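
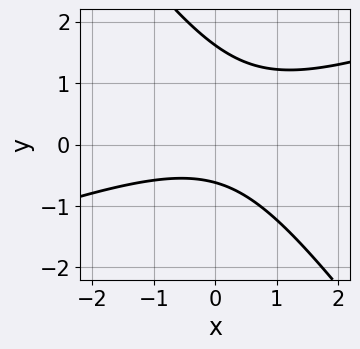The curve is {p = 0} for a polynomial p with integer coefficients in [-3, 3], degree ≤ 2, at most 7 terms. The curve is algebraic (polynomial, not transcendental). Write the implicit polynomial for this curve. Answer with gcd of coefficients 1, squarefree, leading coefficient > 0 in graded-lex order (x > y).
The degree is 2 — no degree-1 curve has this shape.
From the visible intercepts: the curve avoids every integer x-axis point in the box.
Together with the visible shape, these determine p as stated.

x^2 - 2*x*y - 2*y^2 + 2*y + 2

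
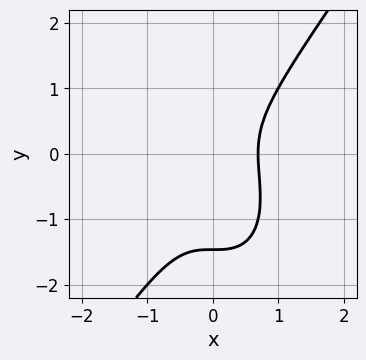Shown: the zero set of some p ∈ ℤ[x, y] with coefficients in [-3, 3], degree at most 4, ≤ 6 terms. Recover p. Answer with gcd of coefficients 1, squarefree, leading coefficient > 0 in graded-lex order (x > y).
3*x^3 - y^3 - y^2 - 1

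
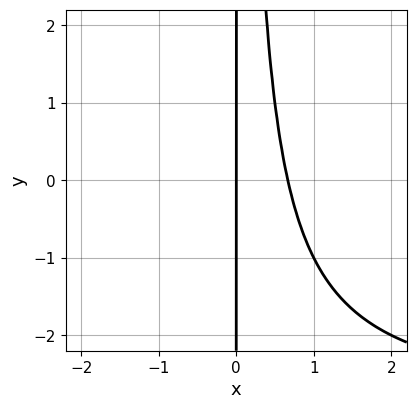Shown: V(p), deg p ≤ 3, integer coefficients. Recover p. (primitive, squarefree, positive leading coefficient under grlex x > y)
x^2*y + 3*x^2 - 2*x

The degree is 3 — the shape is more complex than any degree-2 curve.
Reading off the gridlines: it crosses the x-axis at the gridline x = 0; the visible y-axis segment lies entirely on the curve.
Assembling these constraints gives the stated polynomial.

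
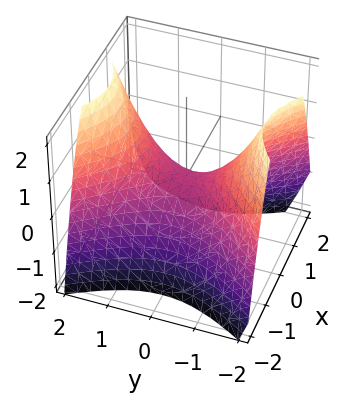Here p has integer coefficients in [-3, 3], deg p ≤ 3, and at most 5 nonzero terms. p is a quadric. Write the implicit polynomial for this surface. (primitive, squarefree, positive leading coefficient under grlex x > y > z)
3*x^2 - 2*y^2 + 3*z

1. The degree is 2 — a hyperbolic paraboloid; a quadric.
2. Symmetries: the x ↦ −x reflection is a symmetry, so x appears only in even powers; it's symmetric under y → −y, forcing even powers of y.
3. Reading off the gridlines: one z-axis crossing is at z = 0; it meets the y-axis at y = 0 (among the integer gridlines); it meets the x-axis at x = 0 (among the integer gridlines).
4. The integer polynomial consistent with all of this is the stated p.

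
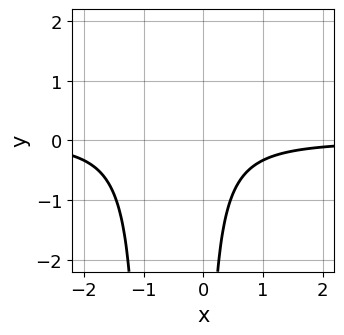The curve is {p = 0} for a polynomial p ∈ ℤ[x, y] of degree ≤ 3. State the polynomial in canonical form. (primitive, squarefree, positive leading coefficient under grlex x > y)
1. deg p = 3. The shape is more complex than any degree-2 curve.
2. From the visible intercepts: no x-intercept at any integer in the box; the curve avoids every integer y-axis point in the box.
3. Fitting integer coefficients to these (and the overall shape) gives p.

3*x^2*y + 3*x*y + 2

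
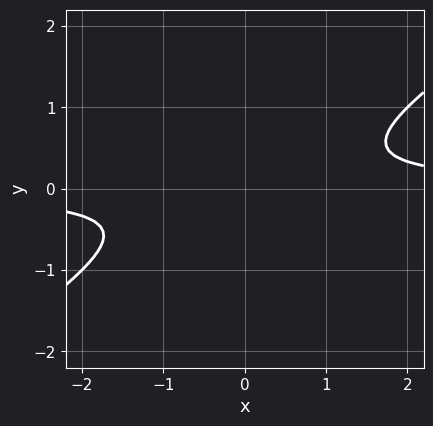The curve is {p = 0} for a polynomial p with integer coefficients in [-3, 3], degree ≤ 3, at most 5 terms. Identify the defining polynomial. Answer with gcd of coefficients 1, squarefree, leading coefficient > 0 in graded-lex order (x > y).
First, degree: the shape is more complex than any degree-1 curve, so deg p = 2.
Next, against the integer gridlines: it misses every integer gridline on the y-axis; it misses every integer gridline on the x-axis.
Finally, the integer polynomial consistent with all of this is the stated p.

2*x*y - 3*y^2 - 1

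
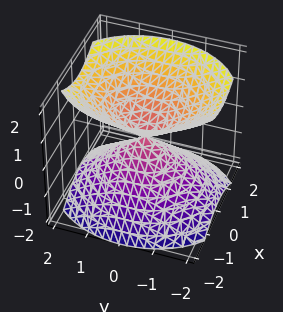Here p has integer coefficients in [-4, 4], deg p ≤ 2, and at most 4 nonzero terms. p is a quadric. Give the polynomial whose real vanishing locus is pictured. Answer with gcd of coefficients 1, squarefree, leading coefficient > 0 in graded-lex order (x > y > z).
(a) The picture has 2 separate pieces.
(b) Degree: two nappes meeting at a single point; a quadric, so deg p = 2.
(c) Symmetries: it's symmetric under y → −y, forcing even powers of y; it's symmetric under z → −z, forcing even powers of z; mirror symmetry x ↦ −x ⇒ only even powers of x.
(d) Against the integer gridlines: it meets the x-axis at x = 0 (among the integer gridlines); one z-axis crossing is at z = 0; it crosses the y-axis at the gridline y = 0.
(e) Fitting integer coefficients to these (and the overall shape) gives p.

3*x^2 + 2*y^2 - 3*z^2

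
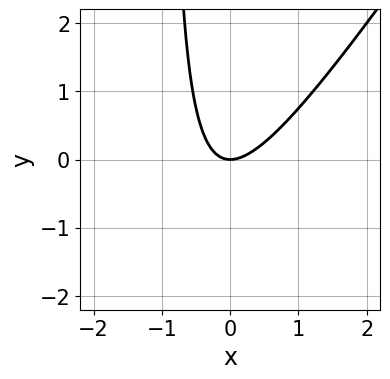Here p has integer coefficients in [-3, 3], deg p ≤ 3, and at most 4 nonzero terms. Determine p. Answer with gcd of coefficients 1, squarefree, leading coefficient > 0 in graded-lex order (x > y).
First, deg p = 2. The shape is more complex than any degree-1 curve.
Next, checking where it meets the axes: it meets the y-axis at y = 0 (among the integer gridlines); it meets the x-axis at x = 0 (among the integer gridlines).
Finally, these observations pin down the coefficients.

3*x^2 - 2*x*y - 2*y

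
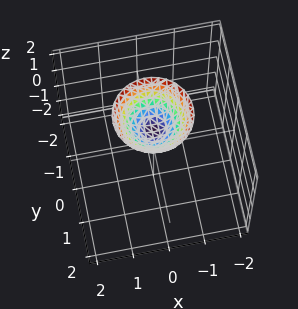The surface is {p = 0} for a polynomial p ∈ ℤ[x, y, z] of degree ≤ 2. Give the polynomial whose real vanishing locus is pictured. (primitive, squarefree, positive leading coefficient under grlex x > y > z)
x^2 + y^2 - z + 1

(a) deg p = 2. No degree-1 surface has this shape.
(b) Symmetries: rotational symmetry about the z-axis ⇒ p depends on x, y only through x² + y².
(c) Against the integer gridlines: a circular section at z = 2 has radius exactly 1; it meets the z-axis at z = 1 (among the integer gridlines).
(d) Solving for integer coefficients yields p as stated.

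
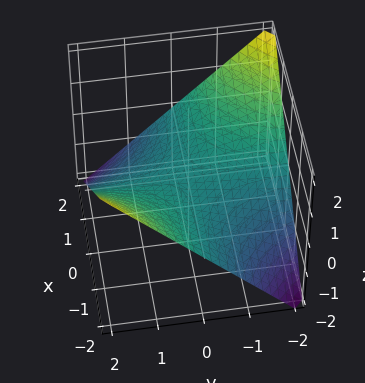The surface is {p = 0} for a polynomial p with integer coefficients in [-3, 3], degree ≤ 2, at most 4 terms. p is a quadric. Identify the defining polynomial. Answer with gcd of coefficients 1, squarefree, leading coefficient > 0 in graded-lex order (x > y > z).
x*y + 2*z

First, the degree is 2 — a saddle surface; a quadric.
Then, from the visible intercepts: every point of the y-axis in the box is on the surface; it crosses the z-axis at the gridline z = 0; the visible x-axis segment lies entirely on the surface.
Finally, matching integer coefficients to the picture gives p.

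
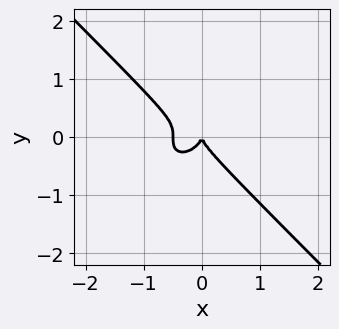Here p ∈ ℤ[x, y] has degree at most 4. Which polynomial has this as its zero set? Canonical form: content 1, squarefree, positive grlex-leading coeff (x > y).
First, deg p = 3.
Next, checking where it meets the axes: it meets the x-axis at x = 0 (among the integer gridlines); it crosses the y-axis at the gridline y = 0.
Finally, the integer polynomial consistent with all of this is the stated p.

2*x^3 + 2*y^3 + x^2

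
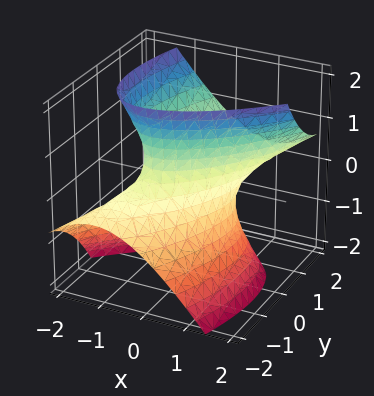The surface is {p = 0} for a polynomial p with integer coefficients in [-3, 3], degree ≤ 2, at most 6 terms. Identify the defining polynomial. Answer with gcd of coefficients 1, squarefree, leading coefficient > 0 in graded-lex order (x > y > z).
2*x^2 - 2*x*y + y^2 - 2*y*z - z^2 - 1

First, degree: no degree-1 surface has this shape, so deg p = 2.
Then, against the integer gridlines: among the integer gridlines, it crosses the y-axis at y ∈ {-1, 1}; the surface avoids every integer z-axis point in the box.
Finally, solving for integer coefficients yields p as stated.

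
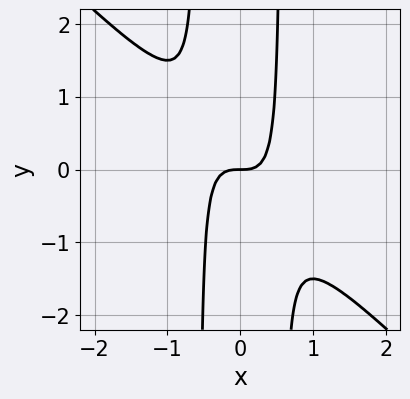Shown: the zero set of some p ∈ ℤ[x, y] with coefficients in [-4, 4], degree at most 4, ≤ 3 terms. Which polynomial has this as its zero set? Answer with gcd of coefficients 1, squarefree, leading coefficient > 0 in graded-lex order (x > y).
3*x^3 + 3*x^2*y - y

Degree: the shape is more complex than any degree-2 curve, so deg p = 3.
Against the integer gridlines: it meets the x-axis at x = 0 (among the integer gridlines); it meets the y-axis at y = 0 (among the integer gridlines).
Fitting integer coefficients to these (and the overall shape) gives p.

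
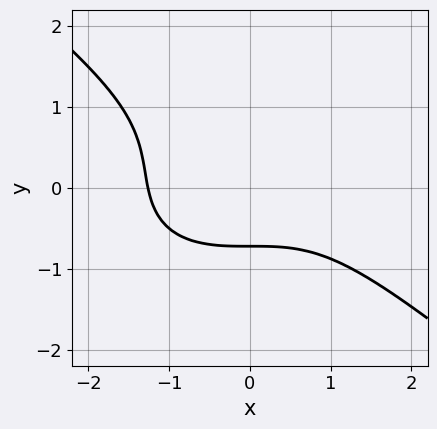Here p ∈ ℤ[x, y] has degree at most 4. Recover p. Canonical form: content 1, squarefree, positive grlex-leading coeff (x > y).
x^3 + 2*y^3 - y^2 + y + 2

1. The degree is 3 — the shape is more complex than any degree-2 curve.
2. The integer polynomial consistent with all of this is the stated p.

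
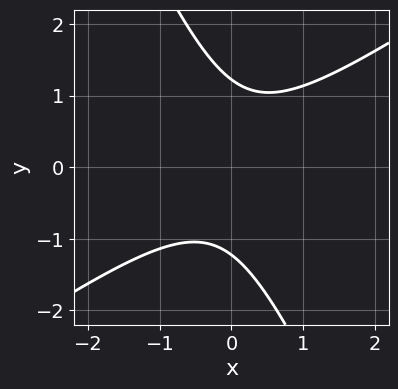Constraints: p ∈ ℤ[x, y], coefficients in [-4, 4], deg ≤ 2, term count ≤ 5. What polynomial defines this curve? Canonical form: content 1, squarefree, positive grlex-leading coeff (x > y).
3*x^2 - 3*x*y - 2*y^2 + 3

1. Degree: a generic line meets the curve in up to 2 points, so deg p = 2.
2. Against the integer gridlines: no x-intercept at any integer in the box.
3. Together with the visible shape, these determine p as stated.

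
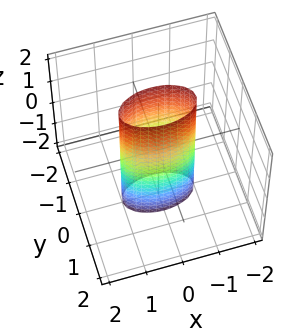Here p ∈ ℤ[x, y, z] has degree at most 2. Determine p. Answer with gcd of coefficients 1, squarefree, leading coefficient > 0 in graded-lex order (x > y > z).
x^2 + 3*y^2 - 1

First, degree: a cylinder; a quadric, so deg p = 2.
Next, symmetries: the z ↦ −z reflection is a symmetry, so z appears only in even powers; the x ↦ −x reflection is a symmetry, so x appears only in even powers; the y ↦ −y reflection is a symmetry, so y appears only in even powers.
Next, checking where it meets the axes: the surface avoids every integer z-axis point in the box; among the integer gridlines, it crosses the x-axis at x ∈ {-1, 1}.
Finally, solving for integer coefficients yields p as stated.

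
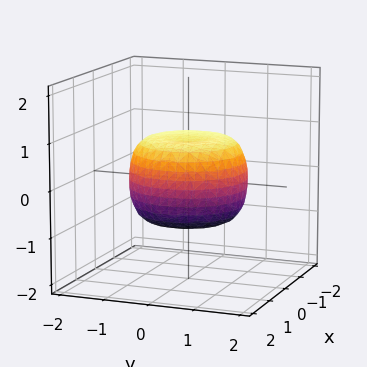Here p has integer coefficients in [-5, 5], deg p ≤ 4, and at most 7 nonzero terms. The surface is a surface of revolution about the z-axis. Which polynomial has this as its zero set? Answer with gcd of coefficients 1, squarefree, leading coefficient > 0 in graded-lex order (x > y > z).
2*x^4 + 4*x^2*y^2 + 2*y^4 - 2*x^2 - 2*y^2 + 3*z^2 - 2

The degree is 4 — the shape is more complex than any degree-3 surface.
Symmetries: the z-axis is an axis of rotation, so x and y enter only as x² + y².
Reading off the gridlines: a circular section at z = 0 has radius between 1 and 2.
Fitting integer coefficients to these (and the overall shape) gives p.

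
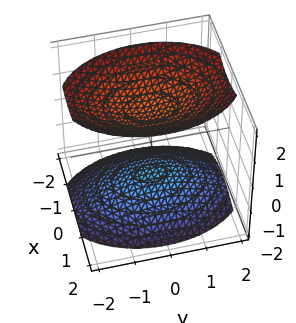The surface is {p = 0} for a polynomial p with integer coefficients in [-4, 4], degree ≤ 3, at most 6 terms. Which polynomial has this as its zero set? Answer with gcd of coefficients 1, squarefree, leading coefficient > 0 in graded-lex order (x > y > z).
(a) There are 2 components.
(b) The degree is 2 — two separate bowl-shaped sheets opening away from each other; a quadric.
(c) Symmetries: mirror symmetry y ↦ −y ⇒ only even powers of y; the x ↦ −x reflection is a symmetry, so x appears only in even powers; the z ↦ −z reflection is a symmetry, so z appears only in even powers.
(d) From the axis intercepts and sections: no y-intercept at any integer in the box; no x-intercept at any integer in the box.
(e) Together with the visible shape, these determine p as stated.

2*x^2 + y^2 - 2*z^2 + 3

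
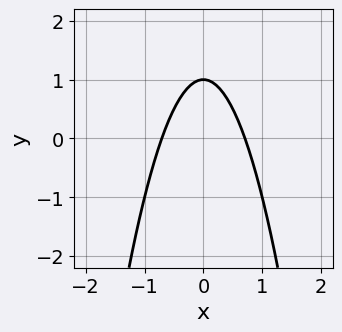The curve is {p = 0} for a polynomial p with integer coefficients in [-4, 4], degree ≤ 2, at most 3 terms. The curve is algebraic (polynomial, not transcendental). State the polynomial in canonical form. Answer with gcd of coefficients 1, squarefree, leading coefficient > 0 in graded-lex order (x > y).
Degree: a generic line meets the curve in up to 2 points, so deg p = 2.
Symmetries: it's symmetric under x → −x, forcing even powers of x.
From the visible intercepts: it meets the y-axis at y = 1 (among the integer gridlines).
The integer polynomial consistent with all of this is the stated p.

2*x^2 + y - 1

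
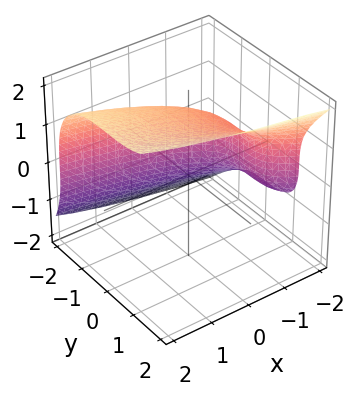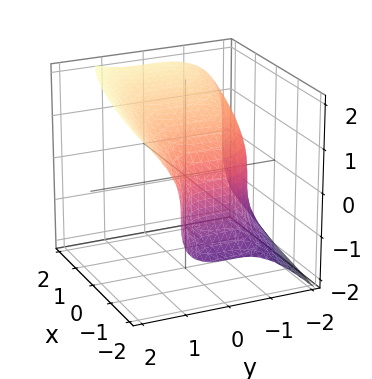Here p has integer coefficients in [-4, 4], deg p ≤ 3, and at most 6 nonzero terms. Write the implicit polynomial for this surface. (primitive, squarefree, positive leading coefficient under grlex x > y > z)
y^3 - z^3 + 2*x + 3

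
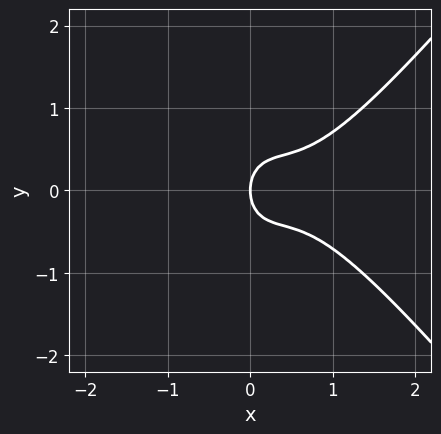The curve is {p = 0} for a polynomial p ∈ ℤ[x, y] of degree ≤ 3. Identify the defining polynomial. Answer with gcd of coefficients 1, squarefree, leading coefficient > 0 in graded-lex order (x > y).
3*x^3 - 2*x*y^2 - 3*x^2 - 2*y^2 + 2*x

(a) deg p = 3.
(b) Symmetries: it's symmetric under y → −y, forcing even powers of y.
(c) Reading off the gridlines: one x-axis crossing is at x = 0; it crosses the y-axis at the gridline y = 0.
(d) Solving for integer coefficients yields p as stated.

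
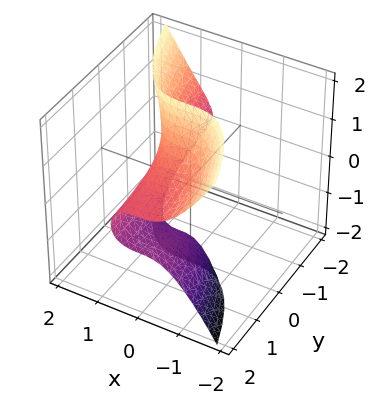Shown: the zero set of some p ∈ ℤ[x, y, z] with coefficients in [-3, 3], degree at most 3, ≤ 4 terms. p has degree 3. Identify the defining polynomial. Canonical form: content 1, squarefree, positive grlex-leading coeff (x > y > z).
First, the degree is 3 — a generic line meets the surface in up to 3 points.
Then, against the integer gridlines: no y-intercept at any integer in the box; no z-intercept at any integer in the box.
Finally, fitting integer coefficients to these (and the overall shape) gives p.

3*x^3 + 2*y*z^2 - 1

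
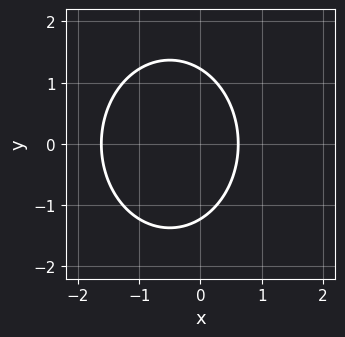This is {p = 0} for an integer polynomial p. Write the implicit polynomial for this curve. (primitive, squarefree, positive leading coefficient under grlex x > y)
3*x^2 + 2*y^2 + 3*x - 3

1. Degree: no degree-1 curve has this shape, so deg p = 2.
2. Symmetries: mirror symmetry y ↦ −y ⇒ only even powers of y.
3. Together with the visible shape, these determine p as stated.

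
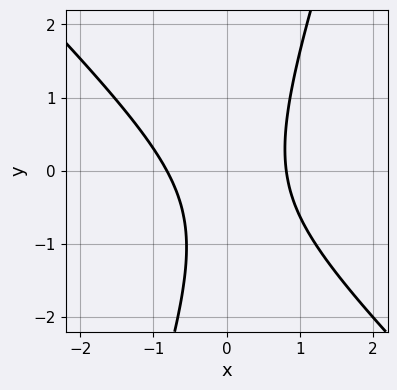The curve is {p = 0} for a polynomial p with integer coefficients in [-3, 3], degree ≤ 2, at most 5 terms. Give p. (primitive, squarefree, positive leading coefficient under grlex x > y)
3*x^2 + 2*x*y - y^2 - y - 2

First, degree: no degree-1 curve has this shape, so deg p = 2.
Then, checking where it meets the axes: it misses every integer gridline on the y-axis.
Finally, together with the visible shape, these determine p as stated.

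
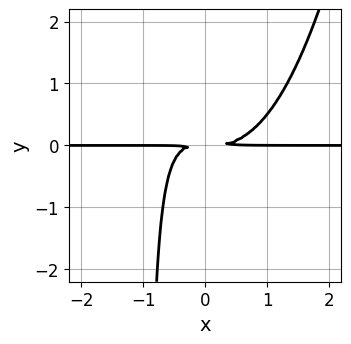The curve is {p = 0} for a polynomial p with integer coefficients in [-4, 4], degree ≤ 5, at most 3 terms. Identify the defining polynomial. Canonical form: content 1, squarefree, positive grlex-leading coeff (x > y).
x^3*y - x*y^2 - y^2

1. Degree: the shape is more complex than any degree-3 curve, so deg p = 4.
2. Reading off the gridlines: every point of the x-axis in the box is on the curve.
3. Fitting integer coefficients to these (and the overall shape) gives p.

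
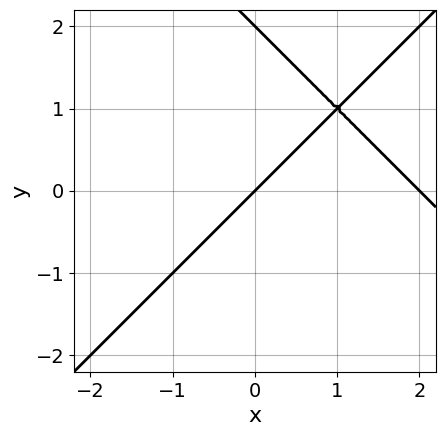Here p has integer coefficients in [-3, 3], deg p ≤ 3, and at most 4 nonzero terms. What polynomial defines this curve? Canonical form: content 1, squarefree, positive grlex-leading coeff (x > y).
First, degree: no degree-1 curve has this shape, so deg p = 2.
Next, observable constraints: among the integer gridlines, it crosses the x-axis at x ∈ {0, 2}; the y-axis gridline crossings are at y ∈ {0, 2}.
Finally, solving for integer coefficients yields p as stated.

x^2 - y^2 - 2*x + 2*y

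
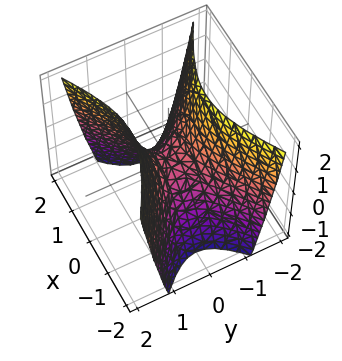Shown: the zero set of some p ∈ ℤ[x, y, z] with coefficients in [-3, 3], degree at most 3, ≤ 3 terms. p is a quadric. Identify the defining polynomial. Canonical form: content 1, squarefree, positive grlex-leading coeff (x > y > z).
1. deg p = 2. A hyperbolic paraboloid; a quadric.
2. Symmetries: mirror symmetry x ↦ −x ⇒ only even powers of x; mirror symmetry y ↦ −y ⇒ only even powers of y.
3. Checking where it meets the axes: it meets the x-axis at x = 0 (among the integer gridlines); one z-axis crossing is at z = 0; one y-axis crossing is at y = 0.
4. Matching integer coefficients to the picture gives p.

x^2 - 2*y^2 + z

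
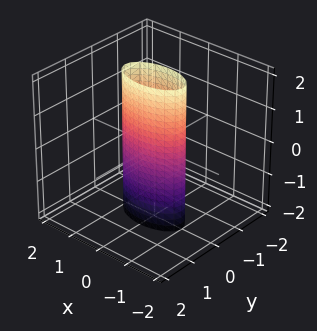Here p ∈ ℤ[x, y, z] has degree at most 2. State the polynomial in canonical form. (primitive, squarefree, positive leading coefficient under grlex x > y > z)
1. deg p = 2. A cylinder; a quadric.
2. Symmetries: it's symmetric under x → −x, forcing even powers of x; it's symmetric under z → −z, forcing even powers of z; the y ↦ −y reflection is a symmetry, so y appears only in even powers.
3. Reading off the gridlines: among the integer gridlines, it crosses the x-axis at x ∈ {-1, 1}; the surface avoids every integer z-axis point in the box.
4. Assembling these constraints gives the stated polynomial.

x^2 + 3*y^2 - 1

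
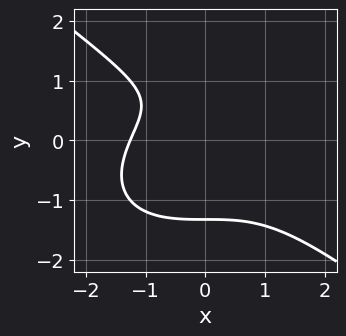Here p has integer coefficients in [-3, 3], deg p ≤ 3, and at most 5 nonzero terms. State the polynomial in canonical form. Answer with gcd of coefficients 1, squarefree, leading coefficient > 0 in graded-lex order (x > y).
(a) Degree: a generic line meets the curve in up to 3 points, so deg p = 3.
(b) The integer polynomial consistent with all of this is the stated p.

x^3 + 2*y^3 - 2*y + 2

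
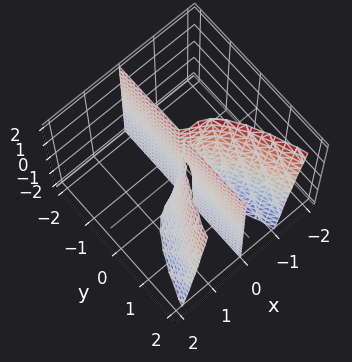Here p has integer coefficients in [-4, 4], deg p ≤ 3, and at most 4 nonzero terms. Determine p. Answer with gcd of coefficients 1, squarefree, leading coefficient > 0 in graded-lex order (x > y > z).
3*x^3 + x^2*z - 3*x*y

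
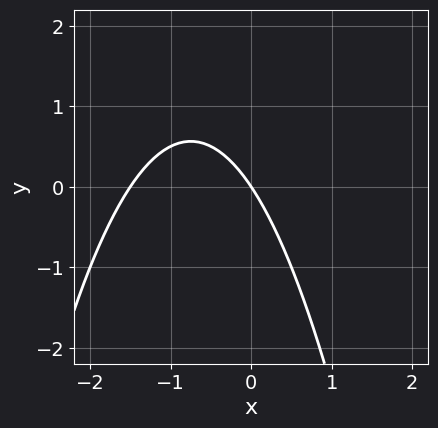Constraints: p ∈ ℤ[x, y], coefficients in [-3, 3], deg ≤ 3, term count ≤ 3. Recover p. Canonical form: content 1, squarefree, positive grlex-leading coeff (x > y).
2*x^2 + 3*x + 2*y

First, degree: a generic line meets the curve in up to 2 points, so deg p = 2.
Then, checking where it meets the axes: it crosses the y-axis at the gridline y = 0; one x-axis crossing is at x = 0.
Finally, matching integer coefficients to the picture gives p.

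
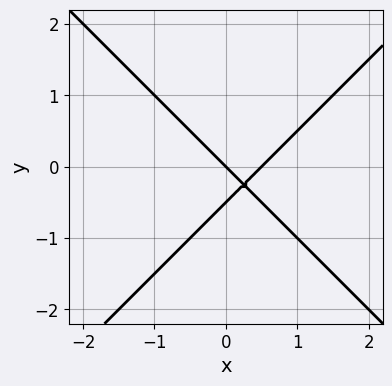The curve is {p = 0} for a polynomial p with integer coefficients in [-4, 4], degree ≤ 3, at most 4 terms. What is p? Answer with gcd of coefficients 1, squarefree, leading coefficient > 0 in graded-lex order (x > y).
1. deg p = 2.
2. Checking where it meets the axes: one y-axis crossing is at y = 0; one x-axis crossing is at x = 0.
3. Fitting integer coefficients to these (and the overall shape) gives p.

2*x^2 - 2*y^2 - x - y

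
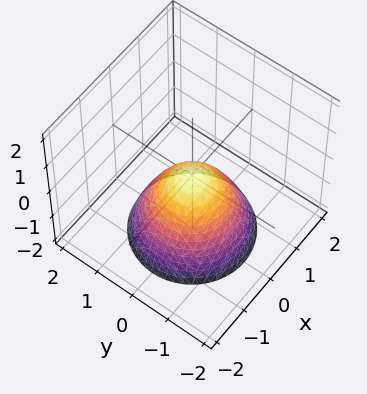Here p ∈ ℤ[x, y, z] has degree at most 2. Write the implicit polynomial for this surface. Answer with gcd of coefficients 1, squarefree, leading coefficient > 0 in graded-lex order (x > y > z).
x^2 + y^2 + z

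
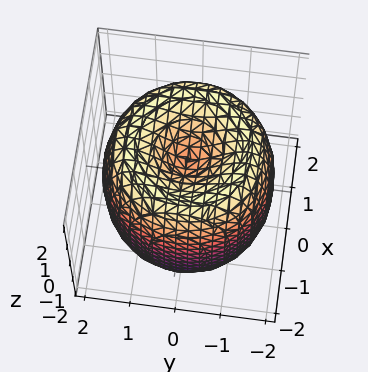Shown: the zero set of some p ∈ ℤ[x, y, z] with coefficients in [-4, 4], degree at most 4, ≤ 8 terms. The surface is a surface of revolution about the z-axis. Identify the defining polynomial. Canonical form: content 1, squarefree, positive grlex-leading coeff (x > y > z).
x^4 + 2*x^2*y^2 + y^4 - 3*x^2 - 3*y^2 + z^2 - 1

1. Degree: a generic line meets the surface in up to 4 points, so deg p = 4.
2. Symmetries: rotational symmetry about the z-axis ⇒ p depends on x, y only through x² + y².
3. Checking where it meets the axes: the z-axis gridline crossings are at z ∈ {-1, 1}; a circular section at z = -1 has radius between 1 and 2.
4. These observations pin down the coefficients.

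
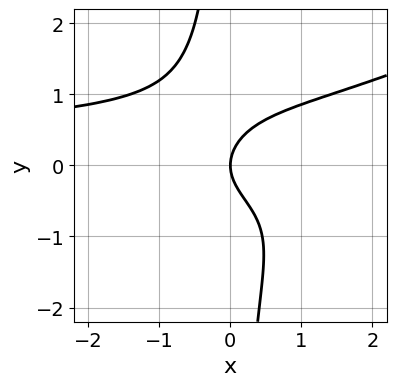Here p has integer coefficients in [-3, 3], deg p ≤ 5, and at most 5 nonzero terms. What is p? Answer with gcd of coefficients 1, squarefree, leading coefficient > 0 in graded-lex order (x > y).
(a) Degree: a generic line meets the curve in up to 4 points, so deg p = 4.
(b) Reading off the gridlines: it meets the y-axis at y = 0 (among the integer gridlines); it meets the x-axis at x = 0 (among the integer gridlines).
(c) Assembling these constraints gives the stated polynomial.

x^2*y^2 - 2*x*y^3 - 2*y^2 + 2*x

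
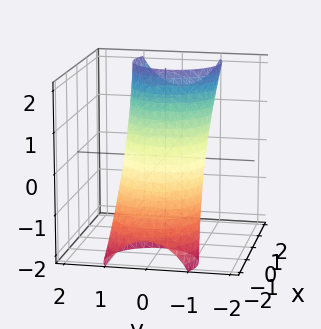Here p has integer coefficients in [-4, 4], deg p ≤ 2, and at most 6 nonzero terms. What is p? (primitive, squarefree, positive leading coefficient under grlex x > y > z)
2*x^2 - 3*x*z + 2*y^2 + z^2 - 2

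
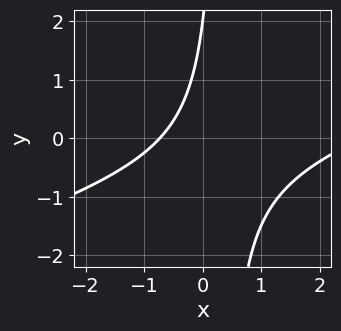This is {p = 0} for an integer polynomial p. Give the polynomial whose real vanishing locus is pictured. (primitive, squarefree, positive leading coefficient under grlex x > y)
Degree: no degree-1 curve has this shape, so deg p = 2.
From the axis intercepts and sections: it meets the y-axis at y = 2 (among the integer gridlines).
Together with the visible shape, these determine p as stated.

x^2 - 3*x*y - 2*x + y - 2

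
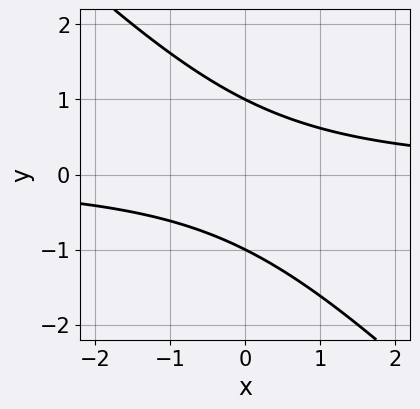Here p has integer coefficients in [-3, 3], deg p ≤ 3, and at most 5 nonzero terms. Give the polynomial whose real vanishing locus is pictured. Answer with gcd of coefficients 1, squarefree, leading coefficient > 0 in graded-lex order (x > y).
x*y + y^2 - 1

(a) Degree: the shape is more complex than any degree-1 curve, so deg p = 2.
(b) From the axis intercepts and sections: among the integer gridlines, it crosses the y-axis at y ∈ {-1, 1}; it misses every integer gridline on the x-axis.
(c) Putting this together gives p.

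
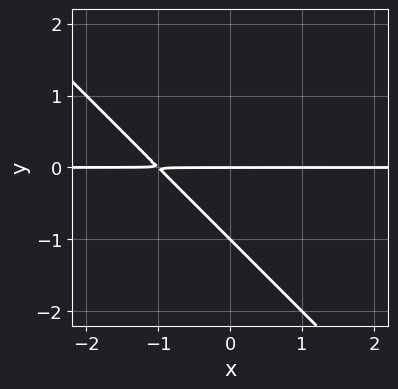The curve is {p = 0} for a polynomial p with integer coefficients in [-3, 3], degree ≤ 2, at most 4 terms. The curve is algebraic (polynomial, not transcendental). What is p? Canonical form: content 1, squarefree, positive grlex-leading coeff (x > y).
First, deg p = 2.
Then, against the integer gridlines: every point of the x-axis in the box is on the curve; the y-axis gridline crossings are at y ∈ {-1, 0}.
Finally, together with the visible shape, these determine p as stated.

x*y + y^2 + y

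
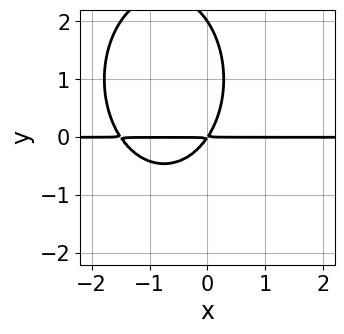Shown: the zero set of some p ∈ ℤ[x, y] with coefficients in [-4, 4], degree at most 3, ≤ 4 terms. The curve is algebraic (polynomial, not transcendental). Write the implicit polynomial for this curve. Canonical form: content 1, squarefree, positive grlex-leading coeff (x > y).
1. The degree is 3 — no degree-2 curve has this shape.
2. Observable constraints: one y-axis crossing is at y = 2; every point of the x-axis in the box is on the curve.
3. Putting this together gives p.

2*x^2*y + y^3 + 3*x*y - 2*y^2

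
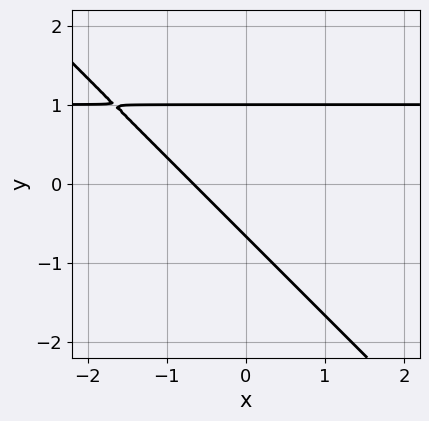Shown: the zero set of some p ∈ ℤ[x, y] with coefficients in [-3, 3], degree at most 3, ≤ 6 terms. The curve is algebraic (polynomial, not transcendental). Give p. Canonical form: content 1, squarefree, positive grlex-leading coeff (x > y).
3*x*y + 3*y^2 - 3*x - y - 2

1. The degree is 2 — a generic line meets the curve in up to 2 points.
2. Reading off the gridlines: it meets the y-axis at y = 1 (among the integer gridlines).
3. Matching integer coefficients to the picture gives p.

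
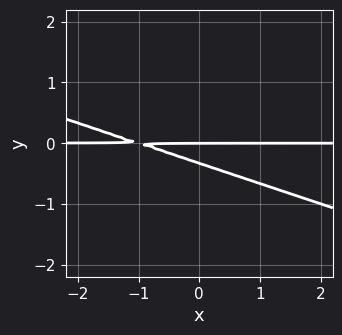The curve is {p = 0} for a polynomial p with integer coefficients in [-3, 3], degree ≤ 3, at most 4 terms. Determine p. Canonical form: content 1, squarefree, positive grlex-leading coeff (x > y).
Degree: the shape is more complex than any degree-1 curve, so deg p = 2.
Reading off the gridlines: it meets the y-axis at y = 0 (among the integer gridlines); every point of the x-axis in the box is on the curve.
Solving for integer coefficients yields p as stated.

x*y + 3*y^2 + y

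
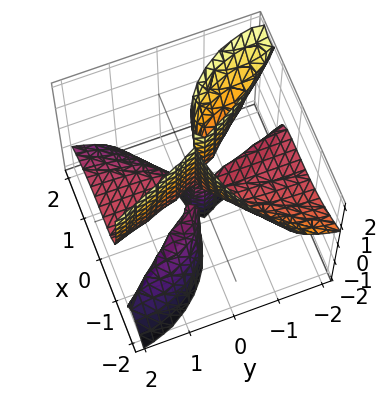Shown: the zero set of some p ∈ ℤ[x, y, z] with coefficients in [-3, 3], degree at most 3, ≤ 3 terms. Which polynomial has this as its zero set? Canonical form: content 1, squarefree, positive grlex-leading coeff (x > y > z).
(a) There are 3 components. Treating them together as one polynomial.
(b) Degree: the shape is more complex than any degree-2 surface, so deg p = 3.
(c) Reading off the gridlines: every point of the y-axis in the box is on the surface; the visible z-axis segment lies entirely on the surface.
(d) Together with the visible shape, these determine p as stated.

x^3 + 2*x*y*z + y^2*z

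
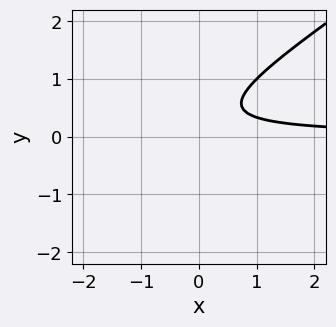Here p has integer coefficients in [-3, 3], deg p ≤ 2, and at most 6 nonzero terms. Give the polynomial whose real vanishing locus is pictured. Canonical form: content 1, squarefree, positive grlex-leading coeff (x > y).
2*x*y - 3*y^2 + 2*y - 1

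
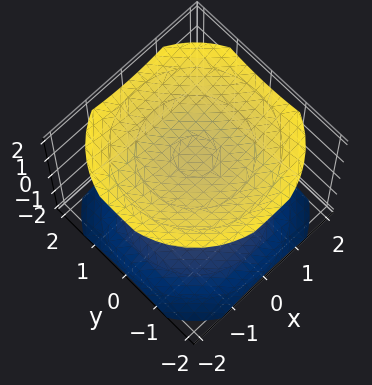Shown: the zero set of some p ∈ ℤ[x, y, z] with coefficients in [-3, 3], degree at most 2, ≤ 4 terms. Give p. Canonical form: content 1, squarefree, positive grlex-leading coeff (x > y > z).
1. There are 2 components. Treating them together as one polynomial.
2. Degree: the shape is more complex than any degree-1 surface, so deg p = 2.
3. Symmetries: the surface is invariant under rotation about z: p = q(x² + y², z).
4. Reading off the gridlines: the surface avoids every integer y-axis point in the box; it misses every integer gridline on the x-axis.
5. These observations pin down the coefficients.

x^2 + y^2 - 2*z^2 + 3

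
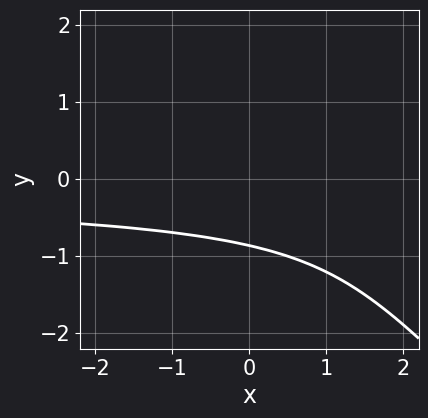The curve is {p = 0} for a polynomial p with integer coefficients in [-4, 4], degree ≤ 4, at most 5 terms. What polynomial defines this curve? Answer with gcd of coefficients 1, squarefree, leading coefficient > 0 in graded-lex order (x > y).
2*x*y^2 + 2*y^3 + 2*y + 3

Degree: the shape is more complex than any degree-2 curve, so deg p = 3.
Against the integer gridlines: the curve avoids every integer x-axis point in the box.
Matching integer coefficients to the picture gives p.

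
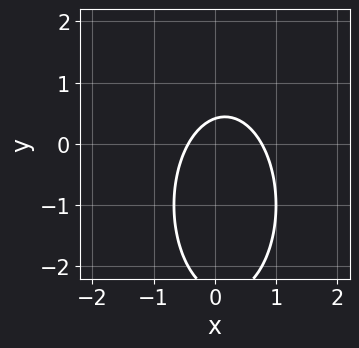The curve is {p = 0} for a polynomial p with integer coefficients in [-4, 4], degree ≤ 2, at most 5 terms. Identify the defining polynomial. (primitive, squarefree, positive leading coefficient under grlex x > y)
The degree is 2 — no degree-1 curve has this shape.
Putting this together gives p.

3*x^2 + y^2 - x + 2*y - 1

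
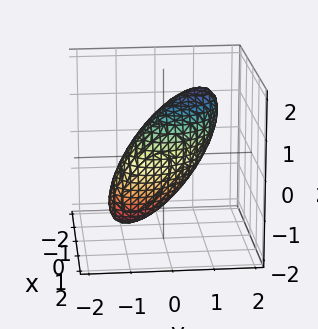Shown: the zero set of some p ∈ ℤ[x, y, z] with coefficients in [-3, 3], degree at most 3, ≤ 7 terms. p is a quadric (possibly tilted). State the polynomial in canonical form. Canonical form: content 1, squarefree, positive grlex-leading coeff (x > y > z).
(a) deg p = 2. The shape is more complex than any degree-1 surface.
(b) Reading off the gridlines: among the integer gridlines, it crosses the y-axis at y ∈ {-1, 1}; the x-axis gridline crossings are at x ∈ {-1, 1}.
(c) Putting this together gives p.

3*x^2 + 2*x*y + 3*y^2 - 3*y*z + 2*z^2 - 3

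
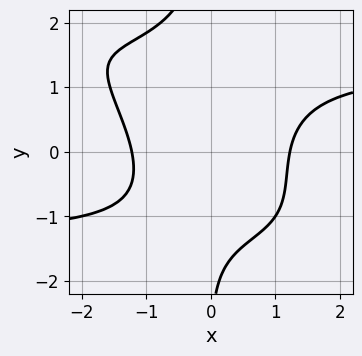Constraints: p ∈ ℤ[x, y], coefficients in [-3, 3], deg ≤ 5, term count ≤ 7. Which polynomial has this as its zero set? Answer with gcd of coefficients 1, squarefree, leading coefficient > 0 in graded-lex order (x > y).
x^2*y^2 + x*y^3 - 2*x^2 + y + 3

First, the degree is 4 — a generic line meets the curve in up to 4 points.
Then, checking where it meets the axes: it misses every integer gridline on the y-axis.
Finally, the integer polynomial consistent with all of this is the stated p.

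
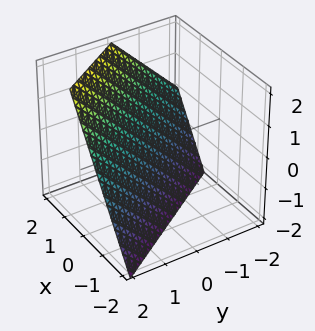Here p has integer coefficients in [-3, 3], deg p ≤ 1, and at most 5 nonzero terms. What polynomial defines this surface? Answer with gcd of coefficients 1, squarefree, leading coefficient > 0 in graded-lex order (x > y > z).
1. Degree: the surface is flat (a plane), so deg p = 1.
2. Checking where it meets the axes: it crosses the y-axis at the gridline y = 1; one z-axis crossing is at z = -1.
3. Putting this together gives p.

3*x + 2*y - 2*z - 2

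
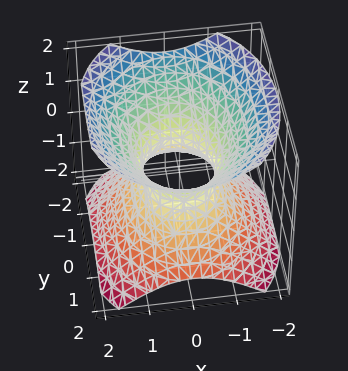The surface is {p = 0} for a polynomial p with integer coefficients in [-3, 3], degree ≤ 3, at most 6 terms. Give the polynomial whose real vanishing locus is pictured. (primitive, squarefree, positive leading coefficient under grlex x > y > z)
1. deg p = 2. An hourglass — one-sheet hyperboloid; a quadric.
2. Symmetries: it's symmetric under y → −y, forcing even powers of y; mirror symmetry z ↦ −z ⇒ only even powers of z; the x ↦ −x reflection is a symmetry, so x appears only in even powers.
3. From the axis intercepts and sections: the y-axis gridline crossings are at y ∈ {-1, 1}; the surface avoids every integer z-axis point in the box.
4. Assembling these constraints gives the stated polynomial.

3*x^2 + 2*y^2 - 3*z^2 - 2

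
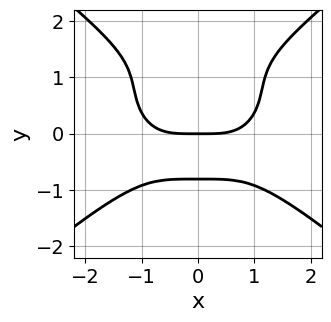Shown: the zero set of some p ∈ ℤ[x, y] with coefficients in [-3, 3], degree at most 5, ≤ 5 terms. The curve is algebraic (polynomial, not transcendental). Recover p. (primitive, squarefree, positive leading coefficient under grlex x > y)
x^4 - 2*y^4 + 3*y^3 - 3*y

First, deg p = 4.
Then, symmetries: the x ↦ −x reflection is a symmetry, so x appears only in even powers.
Then, from the axis intercepts and sections: it crosses the y-axis at the gridline y = 0; one x-axis crossing is at x = 0.
Finally, these observations pin down the coefficients.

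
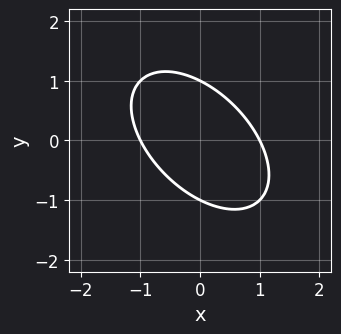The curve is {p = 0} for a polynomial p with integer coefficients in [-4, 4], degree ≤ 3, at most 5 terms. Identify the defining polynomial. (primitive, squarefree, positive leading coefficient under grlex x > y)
First, deg p = 2. No degree-1 curve has this shape.
Then, checking where it meets the axes: the x-axis gridline crossings are at x ∈ {-1, 1}; among the integer gridlines, it crosses the y-axis at y ∈ {-1, 1}.
Finally, assembling these constraints gives the stated polynomial.

x^2 + x*y + y^2 - 1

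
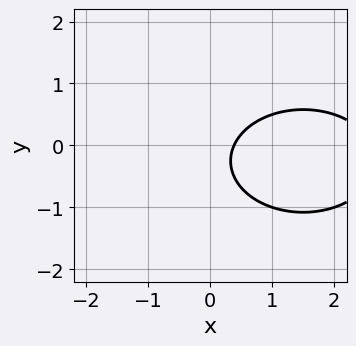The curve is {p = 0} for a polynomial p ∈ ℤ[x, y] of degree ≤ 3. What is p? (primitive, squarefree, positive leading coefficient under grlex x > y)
x^2 + 2*y^2 - 3*x + y + 1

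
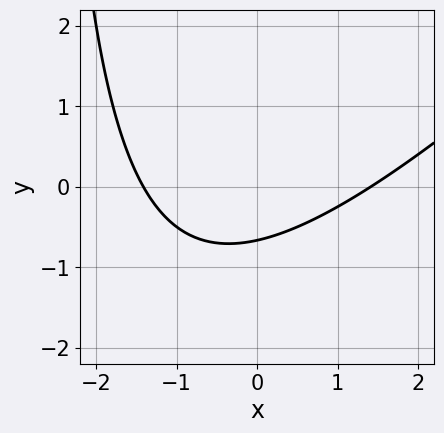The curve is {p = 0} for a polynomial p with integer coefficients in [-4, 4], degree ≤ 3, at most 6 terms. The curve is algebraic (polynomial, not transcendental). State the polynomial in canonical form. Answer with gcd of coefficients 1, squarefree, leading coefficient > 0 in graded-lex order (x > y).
x^2 - x*y - 3*y - 2

The degree is 2 — a generic line meets the curve in up to 2 points.
Matching integer coefficients to the picture gives p.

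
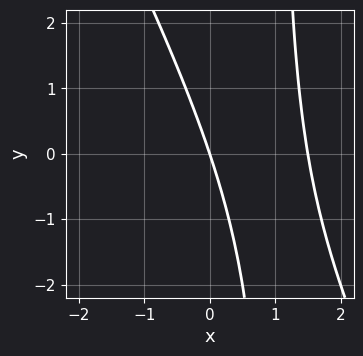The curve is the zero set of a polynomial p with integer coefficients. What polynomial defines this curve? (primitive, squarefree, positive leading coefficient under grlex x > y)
2*x^2 + x*y - 3*x - y

(a) Degree: the shape is more complex than any degree-1 curve, so deg p = 2.
(b) From the axis intercepts and sections: it crosses the y-axis at the gridline y = 0; one x-axis crossing is at x = 0.
(c) Assembling these constraints gives the stated polynomial.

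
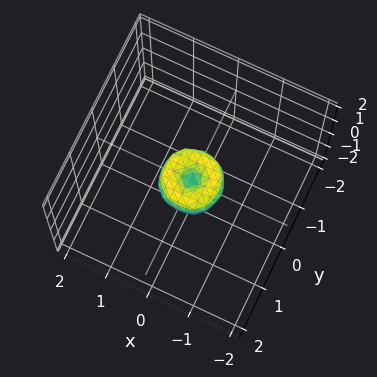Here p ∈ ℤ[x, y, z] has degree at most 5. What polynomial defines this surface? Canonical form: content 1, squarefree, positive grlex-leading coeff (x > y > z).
2*x^4 + 4*x^2*y^2 + 2*y^4 - x^2 - y^2 + z^2

1. deg p = 4. A generic line meets the surface in up to 4 points.
2. Symmetries: every cross-section ⟂ z is a circle, so x, y appear only via x² + y².
3. From the visible intercepts: one x-axis crossing is at x = 0; a circular section at z = 0 has radius between 0 and 1.
4. These observations pin down the coefficients.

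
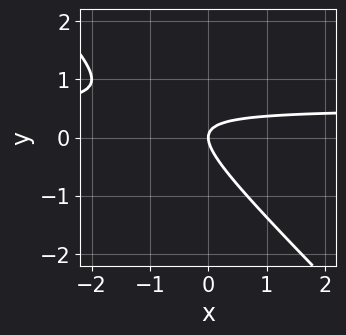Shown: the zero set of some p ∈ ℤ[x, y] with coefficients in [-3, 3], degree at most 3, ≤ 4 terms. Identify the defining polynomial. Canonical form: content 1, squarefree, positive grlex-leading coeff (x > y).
1. deg p = 2. No degree-1 curve has this shape.
2. Reading off the gridlines: it meets the x-axis at x = 0 (among the integer gridlines); one y-axis crossing is at y = 0.
3. These observations pin down the coefficients.

2*x*y + 2*y^2 - x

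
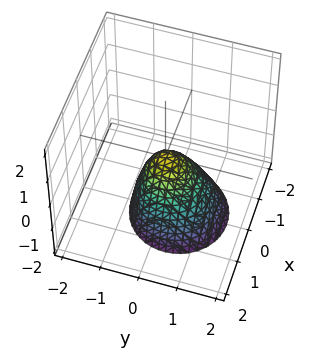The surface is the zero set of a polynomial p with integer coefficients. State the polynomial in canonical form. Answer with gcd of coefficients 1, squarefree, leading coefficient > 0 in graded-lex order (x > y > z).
First, degree: the shape is more complex than any degree-1 surface, so deg p = 2.
Then, observable constraints: it meets the y-axis at y = 0 (among the integer gridlines); it crosses the z-axis at the gridline z = 0.
Finally, the integer polynomial consistent with all of this is the stated p.

3*x^2 + 3*y^2 + y*z + 2*z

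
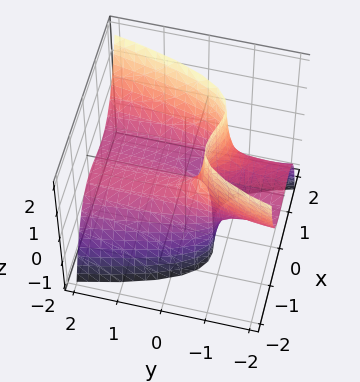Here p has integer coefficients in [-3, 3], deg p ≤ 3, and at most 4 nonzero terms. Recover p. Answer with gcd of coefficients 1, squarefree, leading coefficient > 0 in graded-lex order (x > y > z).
1. deg p = 3. No degree-2 surface has this shape.
2. From the axis intercepts and sections: it crosses the z-axis at the gridline z = 0; every point of the y-axis in the box is on the surface; it meets the x-axis at x = 0 (among the integer gridlines).
3. Fitting integer coefficients to these (and the overall shape) gives p.

3*x^3 - 3*y*z - 2*x - 2*z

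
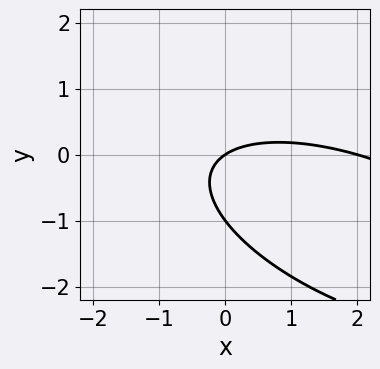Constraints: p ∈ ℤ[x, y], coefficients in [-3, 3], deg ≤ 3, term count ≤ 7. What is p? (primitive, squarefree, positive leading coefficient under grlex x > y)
x^2 + 2*x*y + 3*y^2 - 2*x + 3*y

(a) deg p = 2. The shape is more complex than any degree-1 curve.
(b) From the axis intercepts and sections: among the integer gridlines, it crosses the y-axis at y ∈ {-1, 0}; among the integer gridlines, it crosses the x-axis at x ∈ {0, 2}.
(c) Fitting integer coefficients to these (and the overall shape) gives p.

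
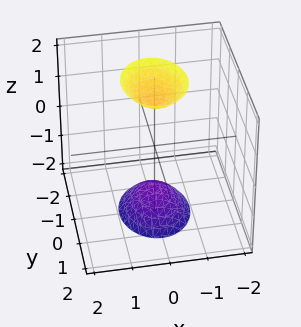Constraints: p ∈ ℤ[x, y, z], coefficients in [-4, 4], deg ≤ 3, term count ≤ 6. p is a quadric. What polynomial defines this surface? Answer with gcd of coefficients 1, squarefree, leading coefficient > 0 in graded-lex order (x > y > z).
First, there are 2 components. Treating them together as one polynomial.
Then, degree: two separate bowl-shaped sheets opening away from each other; a quadric, so deg p = 2.
Next, symmetries: mirror symmetry y ↦ −y ⇒ only even powers of y; it's symmetric under x → −x, forcing even powers of x; it's symmetric under z → −z, forcing even powers of z.
Then, reading off the gridlines: the surface avoids every integer x-axis point in the box; the surface avoids every integer y-axis point in the box.
Finally, the integer polynomial consistent with all of this is the stated p.

3*x^2 + 2*y^2 - z^2 + 2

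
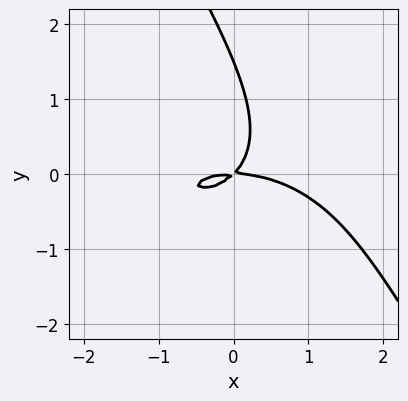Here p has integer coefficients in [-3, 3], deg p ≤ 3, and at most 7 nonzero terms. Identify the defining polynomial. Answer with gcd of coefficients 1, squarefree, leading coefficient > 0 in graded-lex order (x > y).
1. Degree: no degree-2 curve has this shape, so deg p = 3.
2. Checking where it meets the axes: it meets the y-axis at y = 0 (among the integer gridlines); it meets the x-axis at x = 0 (among the integer gridlines).
3. These observations pin down the coefficients.

x^3 + 3*x*y^2 + 2*y^3 + 3*x*y - 3*y^2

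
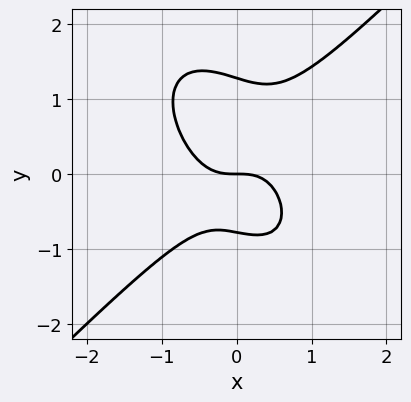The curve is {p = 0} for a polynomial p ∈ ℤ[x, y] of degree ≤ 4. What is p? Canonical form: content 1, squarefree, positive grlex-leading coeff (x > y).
3*x^3 - x*y^2 - 2*y^3 + y^2 + 2*y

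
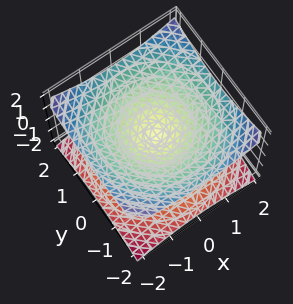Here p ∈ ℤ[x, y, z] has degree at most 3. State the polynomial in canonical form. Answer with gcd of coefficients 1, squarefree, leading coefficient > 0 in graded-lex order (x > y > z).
(a) The degree is 2 — a double cone through the origin; a quadric.
(b) Symmetry: the z-axis is an axis of rotation, so x and y enter only as x² + y²; it's symmetric under z → −z, forcing even powers of z.
(c) Observable constraints: it meets the z-axis at z = 0 (among the integer gridlines); it meets the x-axis at x = 0 (among the integer gridlines).
(d) Solving for integer coefficients yields p as stated.

x^2 + y^2 - 2*z^2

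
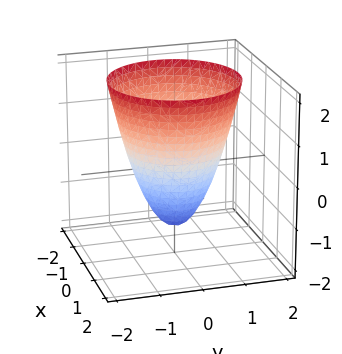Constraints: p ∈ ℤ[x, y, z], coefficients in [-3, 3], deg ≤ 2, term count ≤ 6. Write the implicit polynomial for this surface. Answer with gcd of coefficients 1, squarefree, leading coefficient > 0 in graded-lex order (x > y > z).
3*x^2 + 3*y^2 - 2*z - 3

The degree is 2 — a generic line meets the surface in up to 2 points.
By symmetry, every cross-section ⟂ z is a circle, so x, y appear only via x² + y².
Checking where it meets the axes: among the integer gridlines, it crosses the y-axis at y ∈ {-1, 1}; a circular section at z = 1 has radius between 1 and 2.
The integer polynomial consistent with all of this is the stated p.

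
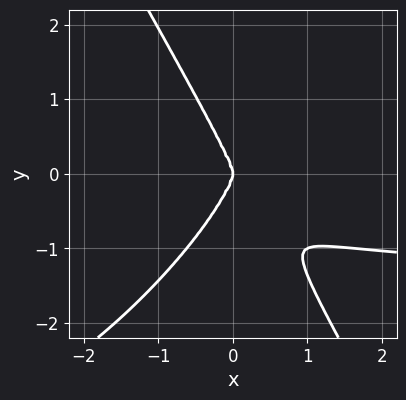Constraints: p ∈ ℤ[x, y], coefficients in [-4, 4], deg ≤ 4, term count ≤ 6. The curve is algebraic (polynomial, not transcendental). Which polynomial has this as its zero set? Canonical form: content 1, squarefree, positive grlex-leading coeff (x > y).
2*x^3*y - 2*x^2*y^2 + y^4 + 3*x^3

1. The degree is 4 — the shape is more complex than any degree-3 curve.
2. From the visible intercepts: it crosses the x-axis at the gridline x = 0; one y-axis crossing is at y = 0.
3. Assembling these constraints gives the stated polynomial.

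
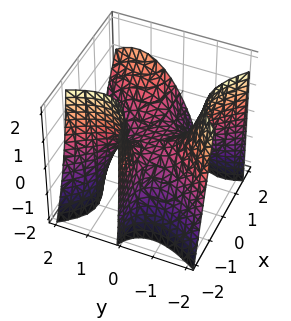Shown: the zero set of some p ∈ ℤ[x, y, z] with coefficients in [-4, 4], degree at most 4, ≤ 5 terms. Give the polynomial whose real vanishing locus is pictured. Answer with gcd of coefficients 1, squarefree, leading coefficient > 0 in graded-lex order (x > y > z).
1. deg p = 3. No degree-2 surface has this shape.
2. Observable constraints: the visible x-axis segment lies entirely on the surface; one z-axis crossing is at z = 0; it crosses the y-axis at the gridline y = 0.
3. Together with the visible shape, these determine p as stated.

2*x^2*y - x*y*z - y^3 - x*z - 2*z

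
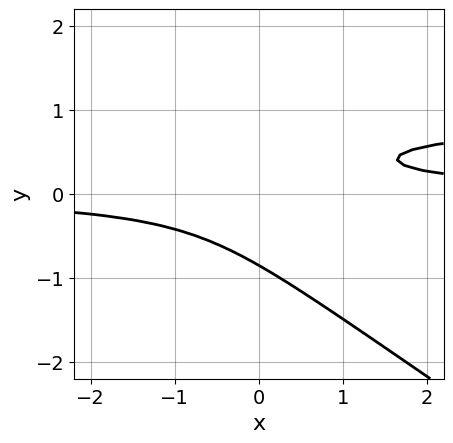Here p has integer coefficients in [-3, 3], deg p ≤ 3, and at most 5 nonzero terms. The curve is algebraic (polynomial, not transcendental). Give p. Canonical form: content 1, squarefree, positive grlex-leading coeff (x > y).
2*x*y^2 + 3*y^3 - 2*x*y - y + 1

(a) The degree is 3 — a generic line meets the curve in up to 3 points.
(b) Checking where it meets the axes: no x-intercept at any integer in the box.
(c) These observations pin down the coefficients.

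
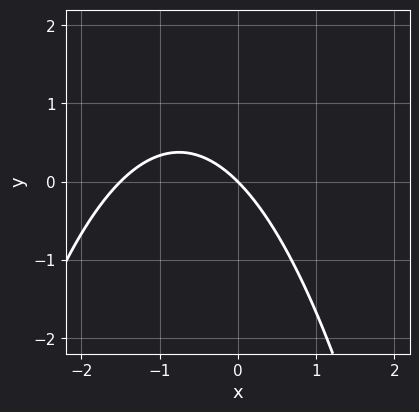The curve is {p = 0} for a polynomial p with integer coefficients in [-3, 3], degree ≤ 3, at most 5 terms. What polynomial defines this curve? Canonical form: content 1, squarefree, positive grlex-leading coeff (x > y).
2*x^2 + 3*x + 3*y

First, deg p = 2.
Next, from the axis intercepts and sections: it crosses the x-axis at the gridline x = 0; it meets the y-axis at y = 0 (among the integer gridlines).
Finally, these observations pin down the coefficients.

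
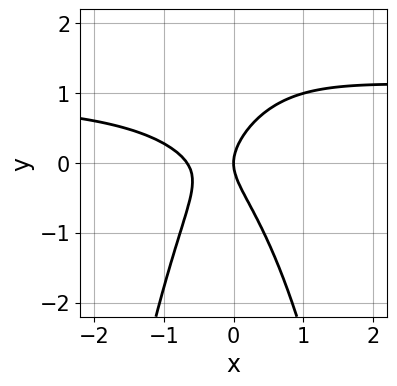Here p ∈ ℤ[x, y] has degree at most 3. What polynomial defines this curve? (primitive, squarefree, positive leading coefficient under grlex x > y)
3*x^2*y - 3*x^2 + 2*y^2 - 2*x

1. The degree is 3 — no degree-2 curve has this shape.
2. Checking where it meets the axes: one x-axis crossing is at x = 0; it meets the y-axis at y = 0 (among the integer gridlines).
3. Solving for integer coefficients yields p as stated.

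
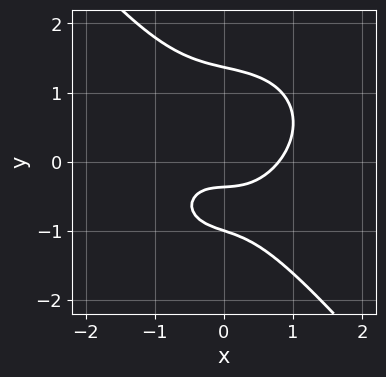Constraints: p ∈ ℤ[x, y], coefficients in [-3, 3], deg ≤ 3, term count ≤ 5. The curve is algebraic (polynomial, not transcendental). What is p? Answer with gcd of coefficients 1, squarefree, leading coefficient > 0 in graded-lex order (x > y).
2*x^3 + x*y^2 + 2*y^3 - 3*y - 1

First, the degree is 3 — no degree-2 curve has this shape.
Next, from the visible intercepts: it crosses the y-axis at the gridline y = -1.
Finally, the integer polynomial consistent with all of this is the stated p.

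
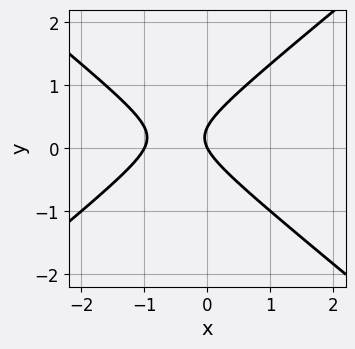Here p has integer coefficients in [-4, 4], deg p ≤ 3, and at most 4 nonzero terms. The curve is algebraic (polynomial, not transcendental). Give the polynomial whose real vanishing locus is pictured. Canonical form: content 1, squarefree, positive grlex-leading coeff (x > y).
2*x^2 - 3*y^2 + 2*x + y

First, deg p = 2.
Next, reading off the gridlines: among the integer gridlines, it crosses the x-axis at x ∈ {-1, 0}; one y-axis crossing is at y = 0.
Finally, together with the visible shape, these determine p as stated.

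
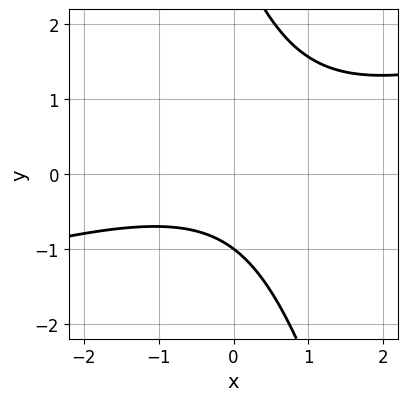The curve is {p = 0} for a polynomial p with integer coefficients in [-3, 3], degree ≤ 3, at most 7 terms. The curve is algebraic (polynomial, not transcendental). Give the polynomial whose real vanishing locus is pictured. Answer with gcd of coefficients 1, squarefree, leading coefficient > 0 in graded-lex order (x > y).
x^2 - 3*x*y - y^2 + 2*y + 3

First, deg p = 2.
Then, reading off the gridlines: no x-intercept at any integer in the box; one y-axis crossing is at y = -1.
Finally, together with the visible shape, these determine p as stated.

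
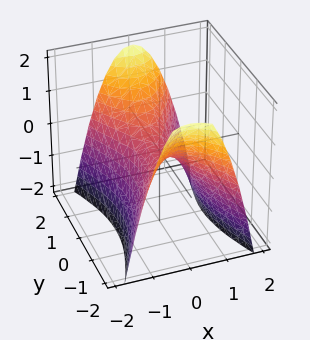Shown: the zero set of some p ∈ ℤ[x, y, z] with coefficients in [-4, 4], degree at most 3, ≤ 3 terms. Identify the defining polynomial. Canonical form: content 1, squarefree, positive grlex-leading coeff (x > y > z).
3*x^2 - y^2 + 2*z

(a) Degree: a saddle surface; a quadric, so deg p = 2.
(b) Symmetries: it's symmetric under y → −y, forcing even powers of y; it's symmetric under x → −x, forcing even powers of x.
(c) Observable constraints: it crosses the y-axis at the gridline y = 0; it crosses the x-axis at the gridline x = 0; one z-axis crossing is at z = 0.
(d) Matching integer coefficients to the picture gives p.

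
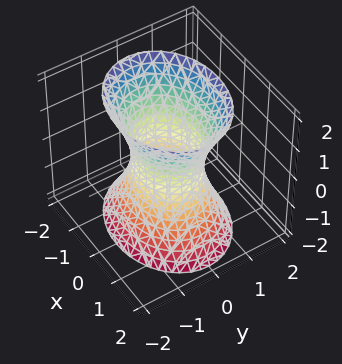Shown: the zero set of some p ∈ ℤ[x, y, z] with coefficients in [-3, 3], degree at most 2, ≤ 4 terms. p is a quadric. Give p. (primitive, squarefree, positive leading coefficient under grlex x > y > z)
(a) Degree: one connected sheet with a waist; a quadric, so deg p = 2.
(b) Symmetries: mirror symmetry x ↦ −x ⇒ only even powers of x; the y ↦ −y reflection is a symmetry, so y appears only in even powers; mirror symmetry z ↦ −z ⇒ only even powers of z.
(c) From the axis intercepts and sections: no z-intercept at any integer in the box; among the integer gridlines, it crosses the x-axis at x ∈ {-1, 1}.
(d) The integer polynomial consistent with all of this is the stated p.

2*x^2 + 3*y^2 - z^2 - 2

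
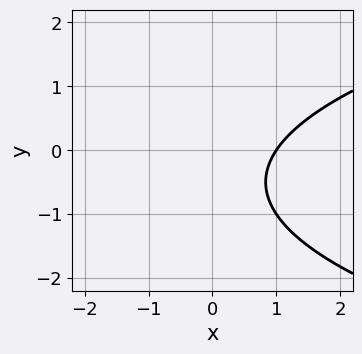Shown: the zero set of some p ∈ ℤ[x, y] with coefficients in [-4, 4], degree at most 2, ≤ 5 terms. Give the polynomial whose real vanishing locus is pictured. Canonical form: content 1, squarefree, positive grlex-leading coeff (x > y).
2*y^2 - 3*x + 2*y + 3

First, deg p = 2. The shape is more complex than any degree-1 curve.
Then, against the integer gridlines: the curve avoids every integer y-axis point in the box; it meets the x-axis at x = 1 (among the integer gridlines).
Finally, matching integer coefficients to the picture gives p.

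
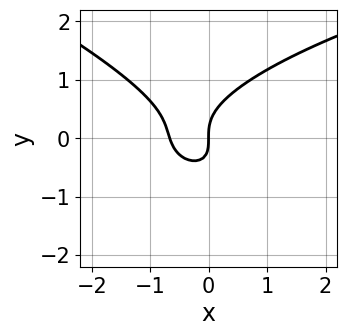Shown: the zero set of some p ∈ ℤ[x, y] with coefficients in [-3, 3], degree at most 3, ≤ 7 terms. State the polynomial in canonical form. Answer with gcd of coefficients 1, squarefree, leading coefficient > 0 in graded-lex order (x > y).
1. Degree: a generic line meets the curve in up to 3 points, so deg p = 3.
2. From the axis intercepts and sections: it meets the y-axis at y = 0 (among the integer gridlines); one x-axis crossing is at x = 0.
3. The integer polynomial consistent with all of this is the stated p.

x*y^2 + 3*y^3 - 3*x^2 - x*y - 2*x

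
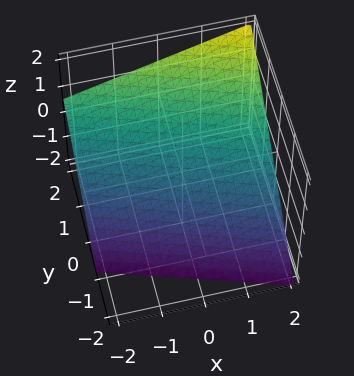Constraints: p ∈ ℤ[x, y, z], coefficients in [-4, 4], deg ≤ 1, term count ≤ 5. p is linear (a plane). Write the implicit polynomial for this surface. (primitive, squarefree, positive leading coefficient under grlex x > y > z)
x + 3*y - 3*z - 2

(a) The degree is 1 — the surface is flat (a plane).
(b) From the visible intercepts: one x-axis crossing is at x = 2.
(c) Matching integer coefficients to the picture gives p.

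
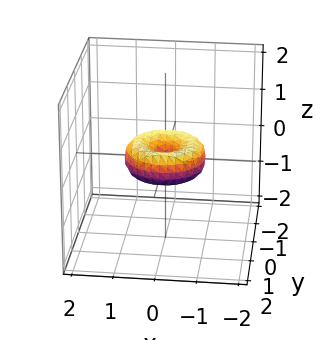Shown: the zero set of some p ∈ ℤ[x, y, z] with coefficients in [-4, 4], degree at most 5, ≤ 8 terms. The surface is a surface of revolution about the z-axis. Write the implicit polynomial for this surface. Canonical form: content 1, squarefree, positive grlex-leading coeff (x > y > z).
deg p = 4.
Symmetries: every cross-section ⟂ z is a circle, so x, y appear only via x² + y².
Reading off the gridlines: the x-axis gridline crossings are at x ∈ {-1, 0, 1}; the y-axis gridline crossings are at y ∈ {-1, 0, 1}.
Putting this together gives p.

2*x^4 + 4*x^2*y^2 + 2*y^4 - 2*x^2 - 2*y^2 + 3*z^2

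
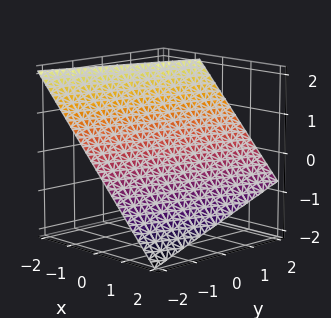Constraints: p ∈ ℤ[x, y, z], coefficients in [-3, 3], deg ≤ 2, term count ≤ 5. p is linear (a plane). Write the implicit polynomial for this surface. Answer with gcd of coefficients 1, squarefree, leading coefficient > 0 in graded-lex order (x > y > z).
3*x - y + 3*z - 2

(a) deg p = 1. The surface is flat (a plane).
(b) Against the integer gridlines: it crosses the y-axis at the gridline y = -2.
(c) Putting this together gives p.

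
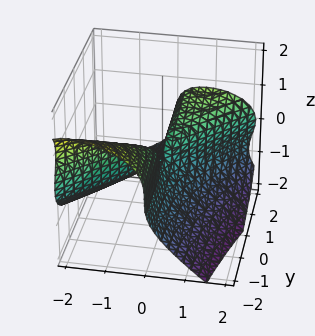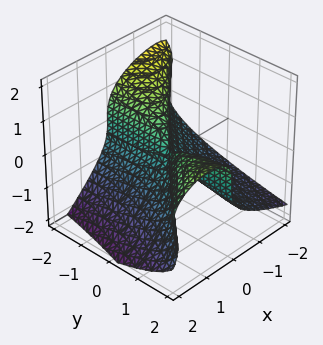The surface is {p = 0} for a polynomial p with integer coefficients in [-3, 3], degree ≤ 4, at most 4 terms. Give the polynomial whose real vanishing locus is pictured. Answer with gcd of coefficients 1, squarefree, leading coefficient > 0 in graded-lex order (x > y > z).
First, the degree is 3 — a generic line meets the surface in up to 3 points.
Then, from the axis intercepts and sections: every point of the y-axis in the box is on the surface; it crosses the x-axis at the gridline x = 0.
Finally, these observations pin down the coefficients.

2*x*z^2 + 3*z^3 + 3*x^2 - 3*x*y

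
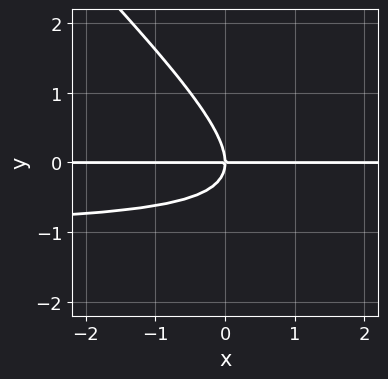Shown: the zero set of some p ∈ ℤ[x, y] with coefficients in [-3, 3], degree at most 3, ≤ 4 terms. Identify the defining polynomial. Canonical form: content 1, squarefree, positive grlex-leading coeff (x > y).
x*y^2 + y^3 + x*y

Degree: the shape is more complex than any degree-2 curve, so deg p = 3.
From the visible intercepts: the visible x-axis segment lies entirely on the curve; it crosses the y-axis at the gridline y = 0.
The integer polynomial consistent with all of this is the stated p.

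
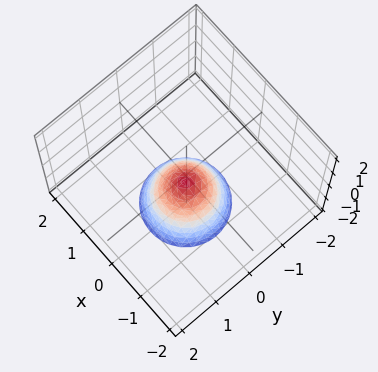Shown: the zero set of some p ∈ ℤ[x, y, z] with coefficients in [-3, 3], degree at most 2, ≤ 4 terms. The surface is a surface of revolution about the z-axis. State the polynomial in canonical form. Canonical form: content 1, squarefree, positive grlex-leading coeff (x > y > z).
(a) Degree: no degree-1 surface has this shape, so deg p = 2.
(b) By symmetry, the z-axis is an axis of rotation, so x and y enter only as x² + y².
(c) From the axis intercepts and sections: a circular section at z = -1 has radius between 0 and 1; it misses every integer gridline on the x-axis.
(d) Matching integer coefficients to the picture gives p.

3*x^2 + 3*y^2 + 2*z + 1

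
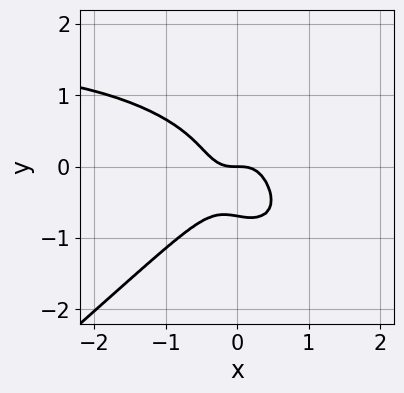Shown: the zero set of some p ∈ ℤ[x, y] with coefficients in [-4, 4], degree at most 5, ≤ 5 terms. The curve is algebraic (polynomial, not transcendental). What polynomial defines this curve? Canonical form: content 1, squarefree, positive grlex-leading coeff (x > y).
2*x^3*y - 3*y^4 - 3*x^3 + x*y^2 - y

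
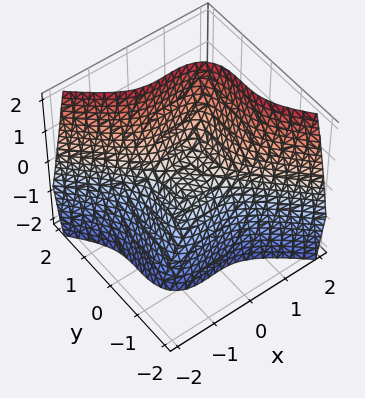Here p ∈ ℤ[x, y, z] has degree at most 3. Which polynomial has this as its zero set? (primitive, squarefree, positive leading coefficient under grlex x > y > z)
First, deg p = 3.
Next, from the visible intercepts: it meets the x-axis at x = 0 (among the integer gridlines); it crosses the z-axis at the gridline z = 0; it meets the y-axis at y = 0 (among the integer gridlines).
Finally, the integer polynomial consistent with all of this is the stated p.

3*x^3 - x^2*z + 3*y^3 - 2*z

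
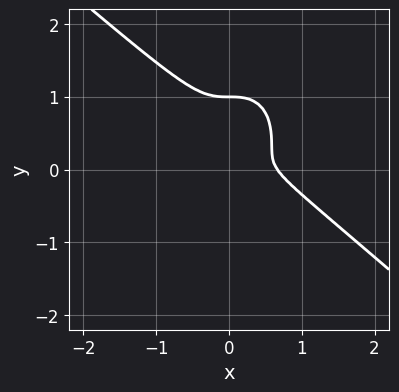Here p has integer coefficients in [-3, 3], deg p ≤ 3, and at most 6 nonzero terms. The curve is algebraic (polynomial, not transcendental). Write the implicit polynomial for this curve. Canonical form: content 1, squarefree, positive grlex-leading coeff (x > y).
3*x^3 + 2*x^2*y + 2*y^3 - 2*x^2 - 2*y^2

Degree: the shape is more complex than any degree-2 curve, so deg p = 3.
Reading off the gridlines: one y-axis crossing is at y = 1.
Assembling these constraints gives the stated polynomial.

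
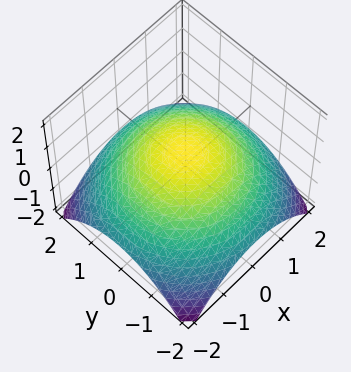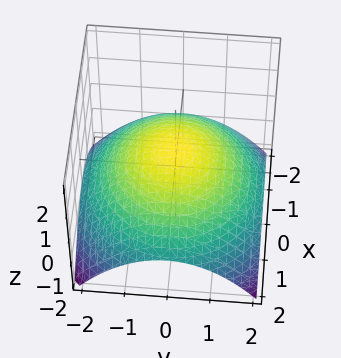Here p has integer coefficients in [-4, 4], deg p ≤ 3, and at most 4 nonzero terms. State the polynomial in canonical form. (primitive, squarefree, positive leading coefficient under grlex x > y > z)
x^2 + y^2 + 3*z - 2

1. Degree: a generic line meets the surface in up to 2 points, so deg p = 2.
2. Symmetries: rotational symmetry about the z-axis ⇒ p depends on x, y only through x² + y².
3. From the axis intercepts and sections: a circular section at z = 0 has radius between 1 and 2.
4. Solving for integer coefficients yields p as stated.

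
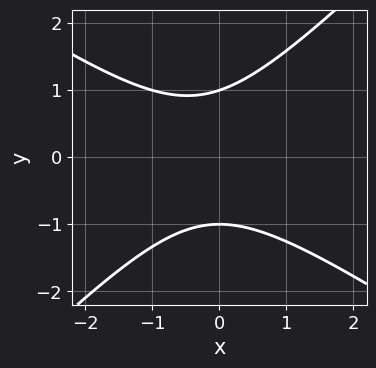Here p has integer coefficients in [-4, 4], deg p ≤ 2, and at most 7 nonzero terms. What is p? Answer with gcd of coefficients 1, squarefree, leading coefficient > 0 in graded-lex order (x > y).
First, degree: no degree-1 curve has this shape, so deg p = 2.
Next, from the axis intercepts and sections: it misses every integer gridline on the x-axis; among the integer gridlines, it crosses the y-axis at y ∈ {-1, 1}.
Finally, putting this together gives p.

2*x^2 + x*y - 3*y^2 + x + 3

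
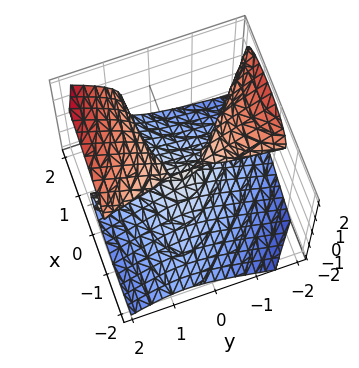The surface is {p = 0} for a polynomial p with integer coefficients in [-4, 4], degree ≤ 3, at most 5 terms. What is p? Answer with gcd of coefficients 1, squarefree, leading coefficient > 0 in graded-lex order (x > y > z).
Degree: a generic line meets the surface in up to 3 points, so deg p = 3.
Observable constraints: one x-axis crossing is at x = 0; the visible y-axis segment lies entirely on the surface; it meets the z-axis at z = 0 (among the integer gridlines).
These observations pin down the coefficients.

x^2*y + x*y^2 + y^2*z - 2*z^3 - x^2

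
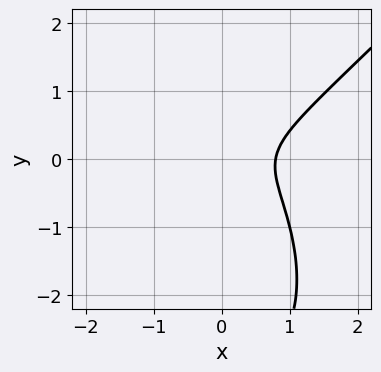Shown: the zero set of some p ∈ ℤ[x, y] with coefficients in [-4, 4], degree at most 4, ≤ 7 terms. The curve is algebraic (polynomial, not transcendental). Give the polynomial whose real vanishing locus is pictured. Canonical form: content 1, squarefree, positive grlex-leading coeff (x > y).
2*x^3 - x^2*y - y^3 - 3*y^2 - 1

(a) The degree is 3 — no degree-2 curve has this shape.
(b) Checking where it meets the axes: the curve avoids every integer y-axis point in the box.
(c) Assembling these constraints gives the stated polynomial.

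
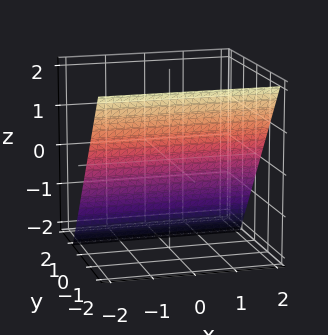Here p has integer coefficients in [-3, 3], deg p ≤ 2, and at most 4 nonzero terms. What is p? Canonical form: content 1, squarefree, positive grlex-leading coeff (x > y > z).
3*y + 2*z + 2

(a) The degree is 1 — every cross-section is a straight line — this is a plane.
(b) Checking where it meets the axes: it misses every integer gridline on the x-axis; it crosses the z-axis at the gridline z = -1.
(c) Fitting integer coefficients to these (and the overall shape) gives p.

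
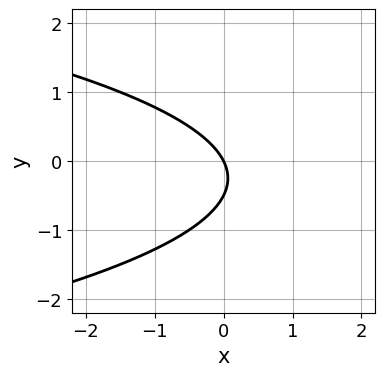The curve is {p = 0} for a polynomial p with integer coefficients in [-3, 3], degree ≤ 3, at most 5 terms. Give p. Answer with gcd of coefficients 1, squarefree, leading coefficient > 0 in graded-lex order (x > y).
(a) deg p = 2.
(b) From the axis intercepts and sections: one x-axis crossing is at x = 0; it crosses the y-axis at the gridline y = 0.
(c) Fitting integer coefficients to these (and the overall shape) gives p.

2*y^2 + 2*x + y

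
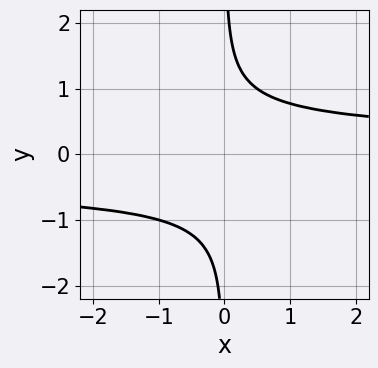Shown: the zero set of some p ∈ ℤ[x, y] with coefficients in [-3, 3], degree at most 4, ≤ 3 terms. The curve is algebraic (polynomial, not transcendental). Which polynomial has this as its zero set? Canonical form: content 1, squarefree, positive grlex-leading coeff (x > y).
First, deg p = 4. A generic line meets the curve in up to 4 points.
Then, from the visible intercepts: no y-intercept at any integer in the box; it misses every integer gridline on the x-axis.
Finally, fitting integer coefficients to these (and the overall shape) gives p.

3*x*y^3 + x*y^2 - 2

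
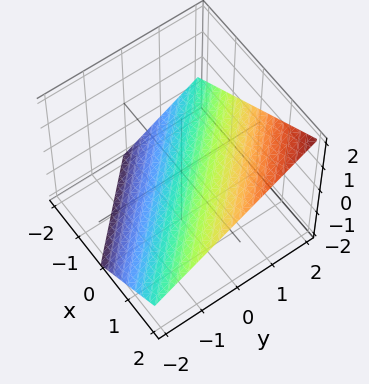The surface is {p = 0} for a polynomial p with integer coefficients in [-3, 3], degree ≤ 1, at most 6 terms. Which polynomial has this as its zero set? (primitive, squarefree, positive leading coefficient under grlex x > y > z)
2*x + 2*y - 3*z - 2

Degree: every cross-section is a straight line — this is a plane, so deg p = 1.
Observable constraints: one x-axis crossing is at x = 1; it meets the y-axis at y = 1 (among the integer gridlines).
Together with the visible shape, these determine p as stated.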